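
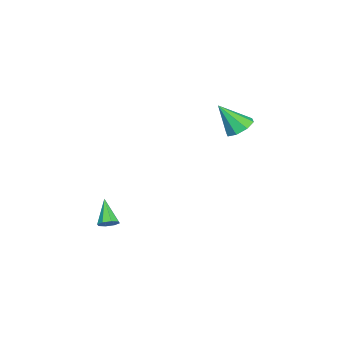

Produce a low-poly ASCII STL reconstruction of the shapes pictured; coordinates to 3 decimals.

solid 
facet normal 0.566 0.370 -0.737
outer loop
vertex 1.791 -3.892 -3.35
vertex 1.451 -3.462 -3.395
vertex 1.904 -3.571 -3.102
endloop
endfacet
facet normal 0.566 -0.620 0.544
outer loop
vertex 1.791 -3.892 -3.35
vertex 1.904 -3.571 -3.102
vertex 0.569 -4.038 -2.245
endloop
endfacet
facet normal 0.566 0.370 -0.737
outer loop
vertex 1.904 -3.571 -3.102
vertex 1.451 -3.462 -3.395
vertex 1.751 -3.186 -3.026
endloop
endfacet
facet normal 0.529 0.043 0.848
outer loop
vertex 1.904 -3.571 -3.102
vertex 1.751 -3.186 -3.026
vertex 0.569 -4.038 -2.245
endloop
endfacet
facet normal 0.567 0.369 -0.737
outer loop
vertex 1.751 -3.186 -3.026
vertex 1.451 -3.462 -3.395
vertex 1.423 -2.962 -3.166
endloop
endfacet
facet normal 0.081 0.610 0.788
outer loop
vertex 1.751 -3.186 -3.026
vertex 1.423 -2.962 -3.166
vertex 0.569 -4.038 -2.245
endloop
endfacet
facet normal 0.565 0.370 -0.738
outer loop
vertex 1.423 -2.962 -3.166
vertex 1.451 -3.462 -3.395
vertex 1.111 -3.032 -3.44
endloop
endfacet
facet normal -0.520 0.755 0.400
outer loop
vertex 1.423 -2.962 -3.166
vertex 1.111 -3.032 -3.44
vertex 0.569 -4.038 -2.245
endloop
endfacet
facet normal 0.566 0.370 -0.737
outer loop
vertex 1.111 -3.032 -3.44
vertex 1.451 -3.462 -3.395
vertex 0.998 -3.353 -3.688
endloop
endfacet
facet normal -0.917 0.390 -0.087
outer loop
vertex 1.111 -3.032 -3.44
vertex 0.998 -3.353 -3.688
vertex 0.569 -4.038 -2.245
endloop
endfacet
facet normal 0.566 0.370 -0.737
outer loop
vertex 0.998 -3.353 -3.688
vertex 1.451 -3.462 -3.395
vertex 1.151 -3.738 -3.764
endloop
endfacet
facet normal -0.879 -0.272 -0.391
outer loop
vertex 0.998 -3.353 -3.688
vertex 1.151 -3.738 -3.764
vertex 0.569 -4.038 -2.245
endloop
endfacet
facet normal 0.566 0.370 -0.737
outer loop
vertex 1.151 -3.738 -3.764
vertex 1.451 -3.462 -3.395
vertex 1.479 -3.961 -3.624
endloop
endfacet
facet normal -0.430 -0.840 -0.331
outer loop
vertex 1.151 -3.738 -3.764
vertex 1.479 -3.961 -3.624
vertex 0.569 -4.038 -2.245
endloop
endfacet
facet normal 0.565 0.370 -0.737
outer loop
vertex 1.479 -3.961 -3.624
vertex 1.451 -3.462 -3.395
vertex 1.791 -3.892 -3.35
endloop
endfacet
facet normal 0.168 -0.984 0.056
outer loop
vertex 1.479 -3.961 -3.624
vertex 1.791 -3.892 -3.35
vertex 0.569 -4.038 -2.245
endloop
endfacet
facet normal -0.200 0.551 -0.810
outer loop
vertex -0.866 2.589 2.928
vertex -1.415 2.042 2.691
vertex -1.432 2.71 3.15
endloop
endfacet
facet normal 0.405 0.529 0.745
outer loop
vertex -0.866 2.589 2.928
vertex -1.432 2.71 3.15
vertex -1.065 1.078 4.109
endloop
endfacet
facet normal -0.201 0.551 -0.810
outer loop
vertex -1.432 2.71 3.15
vertex -1.415 2.042 2.691
vertex -1.988 2.44 3.104
endloop
endfacet
facet normal -0.283 0.438 0.853
outer loop
vertex -1.432 2.71 3.15
vertex -1.988 2.44 3.104
vertex -1.065 1.078 4.109
endloop
endfacet
facet normal -0.200 0.552 -0.810
outer loop
vertex -1.988 2.44 3.104
vertex -1.415 2.042 2.691
vertex -2.209 1.937 2.816
endloop
endfacet
facet normal -0.761 -0.037 0.648
outer loop
vertex -1.988 2.44 3.104
vertex -2.209 1.937 2.816
vertex -1.065 1.078 4.109
endloop
endfacet
facet normal -0.200 0.552 -0.810
outer loop
vertex -2.209 1.937 2.816
vertex -1.415 2.042 2.691
vertex -1.964 1.496 2.455
endloop
endfacet
facet normal -0.746 -0.618 0.249
outer loop
vertex -2.209 1.937 2.816
vertex -1.964 1.496 2.455
vertex -1.065 1.078 4.109
endloop
endfacet
facet normal -0.200 0.551 -0.810
outer loop
vertex -1.964 1.496 2.455
vertex -1.415 2.042 2.691
vertex -1.398 1.375 2.233
endloop
endfacet
facet normal -0.248 -0.963 -0.108
outer loop
vertex -1.964 1.496 2.455
vertex -1.398 1.375 2.233
vertex -1.065 1.078 4.109
endloop
endfacet
facet normal -0.201 0.551 -0.810
outer loop
vertex -1.398 1.375 2.233
vertex -1.415 2.042 2.691
vertex -0.842 1.645 2.279
endloop
endfacet
facet normal 0.441 -0.871 -0.216
outer loop
vertex -1.398 1.375 2.233
vertex -0.842 1.645 2.279
vertex -1.065 1.078 4.109
endloop
endfacet
facet normal -0.200 0.551 -0.810
outer loop
vertex -0.842 1.645 2.279
vertex -1.415 2.042 2.691
vertex -0.622 2.148 2.567
endloop
endfacet
facet normal 0.918 -0.396 -0.011
outer loop
vertex -0.842 1.645 2.279
vertex -0.622 2.148 2.567
vertex -1.065 1.078 4.109
endloop
endfacet
facet normal -0.200 0.552 -0.810
outer loop
vertex -0.622 2.148 2.567
vertex -1.415 2.042 2.691
vertex -0.866 2.589 2.928
endloop
endfacet
facet normal 0.904 0.183 0.387
outer loop
vertex -0.622 2.148 2.567
vertex -0.866 2.589 2.928
vertex -1.065 1.078 4.109
endloop
endfacet

endsolid


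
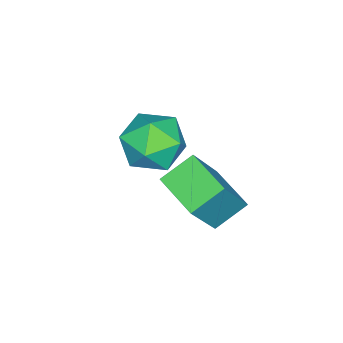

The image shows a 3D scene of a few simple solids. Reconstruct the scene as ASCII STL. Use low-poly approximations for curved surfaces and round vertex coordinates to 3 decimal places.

solid 
facet normal -0.533 0.088 -0.841
outer loop
vertex 1.996 -1.824 -0.852
vertex 2.455 -0.947 -1.051
vertex 2.581 -2.224 -1.265
endloop
endfacet
facet normal -0.454 -0.869 0.198
outer loop
vertex 3.365 -2.353 -0.029
vertex 1.996 -1.824 -0.852
vertex 2.581 -2.224 -1.265
endloop
endfacet
facet normal -0.534 0.088 -0.841
outer loop
vertex 2.581 -2.224 -1.265
vertex 2.455 -0.947 -1.051
vertex 3.039 -1.347 -1.464
endloop
endfacet
facet normal 0.714 -0.487 -0.504
outer loop
vertex 3.039 -1.347 -1.464
vertex 3.365 -2.353 -0.029
vertex 2.581 -2.224 -1.265
endloop
endfacet
facet normal -0.713 0.488 0.503
outer loop
vertex 1.996 -1.824 -0.852
vertex 3.239 -1.076 0.185
vertex 2.455 -0.947 -1.051
endloop
endfacet
facet normal -0.455 -0.868 0.198
outer loop
vertex 2.781 -1.953 0.384
vertex 1.996 -1.824 -0.852
vertex 3.365 -2.353 -0.029
endloop
endfacet
facet normal -0.713 0.487 0.504
outer loop
vertex 2.781 -1.953 0.384
vertex 3.239 -1.076 0.185
vertex 1.996 -1.824 -0.852
endloop
endfacet
facet normal 0.455 0.868 -0.198
outer loop
vertex 2.455 -0.947 -1.051
vertex 3.239 -1.076 0.185
vertex 3.039 -1.347 -1.464
endloop
endfacet
facet normal 0.713 -0.488 -0.504
outer loop
vertex 3.824 -1.476 -0.228
vertex 3.365 -2.353 -0.029
vertex 3.039 -1.347 -1.464
endloop
endfacet
facet normal 0.454 0.869 -0.198
outer loop
vertex 3.039 -1.347 -1.464
vertex 3.239 -1.076 0.185
vertex 3.824 -1.476 -0.228
endloop
endfacet
facet normal 0.534 -0.089 0.841
outer loop
vertex 3.824 -1.476 -0.228
vertex 2.781 -1.953 0.384
vertex 3.365 -2.353 -0.029
endloop
endfacet
facet normal 0.534 -0.088 0.841
outer loop
vertex 3.239 -1.076 0.185
vertex 2.781 -1.953 0.384
vertex 3.824 -1.476 -0.228
endloop
endfacet
facet normal -0.510 0.819 0.263
outer loop
vertex 0.996 -2.986 -1.512
vertex 0.842 -3.301 -0.829
vertex 1.475 -2.877 -0.922
endloop
endfacet
facet normal 0.016 0.981 -0.194
outer loop
vertex 0.996 -2.986 -1.512
vertex 1.475 -2.877 -0.922
vertex 1.755 -3.02 -1.623
endloop
endfacet
facet normal -0.089 0.604 -0.792
outer loop
vertex 0.996 -2.986 -1.512
vertex 1.755 -3.02 -1.623
vertex 1.294 -3.532 -1.962
endloop
endfacet
facet normal -0.677 0.211 -0.705
outer loop
vertex 0.996 -2.986 -1.512
vertex 1.294 -3.532 -1.962
vertex 0.73 -3.705 -1.472
endloop
endfacet
facet normal -0.938 0.344 -0.053
outer loop
vertex 0.996 -2.986 -1.512
vertex 0.73 -3.705 -1.472
vertex 0.842 -3.301 -0.829
endloop
endfacet
facet normal 0.632 0.769 0.095
outer loop
vertex 1.755 -3.02 -1.623
vertex 1.475 -2.877 -0.922
vertex 2.07 -3.355 -1.008
endloop
endfacet
facet normal -0.217 0.507 0.834
outer loop
vertex 1.475 -2.877 -0.922
vertex 0.842 -3.301 -0.829
vertex 1.506 -3.528 -0.518
endloop
endfacet
facet normal -0.909 -0.262 0.323
outer loop
vertex 0.842 -3.301 -0.829
vertex 0.73 -3.705 -1.472
vertex 1.045 -4.04 -0.857
endloop
endfacet
facet normal -0.489 -0.477 -0.731
outer loop
vertex 0.73 -3.705 -1.472
vertex 1.294 -3.532 -1.962
vertex 1.325 -4.183 -1.558
endloop
endfacet
facet normal 0.463 0.160 -0.872
outer loop
vertex 1.294 -3.532 -1.962
vertex 1.755 -3.02 -1.623
vertex 1.958 -3.759 -1.651
endloop
endfacet
facet normal 0.677 -0.211 0.705
outer loop
vertex 1.804 -4.074 -0.968
vertex 2.07 -3.355 -1.008
vertex 1.506 -3.528 -0.518
endloop
endfacet
facet normal 0.089 -0.604 0.792
outer loop
vertex 1.804 -4.074 -0.968
vertex 1.506 -3.528 -0.518
vertex 1.045 -4.04 -0.857
endloop
endfacet
facet normal -0.016 -0.981 0.194
outer loop
vertex 1.804 -4.074 -0.968
vertex 1.045 -4.04 -0.857
vertex 1.325 -4.183 -1.558
endloop
endfacet
facet normal 0.510 -0.819 -0.263
outer loop
vertex 1.804 -4.074 -0.968
vertex 1.325 -4.183 -1.558
vertex 1.958 -3.759 -1.651
endloop
endfacet
facet normal 0.938 -0.344 0.053
outer loop
vertex 1.804 -4.074 -0.968
vertex 1.958 -3.759 -1.651
vertex 2.07 -3.355 -1.008
endloop
endfacet
facet normal 0.489 0.477 0.731
outer loop
vertex 1.506 -3.528 -0.518
vertex 2.07 -3.355 -1.008
vertex 1.475 -2.877 -0.922
endloop
endfacet
facet normal -0.463 -0.160 0.872
outer loop
vertex 1.045 -4.04 -0.857
vertex 1.506 -3.528 -0.518
vertex 0.842 -3.301 -0.829
endloop
endfacet
facet normal -0.632 -0.769 -0.095
outer loop
vertex 1.325 -4.183 -1.558
vertex 1.045 -4.04 -0.857
vertex 0.73 -3.705 -1.472
endloop
endfacet
facet normal 0.217 -0.507 -0.834
outer loop
vertex 1.958 -3.759 -1.651
vertex 1.325 -4.183 -1.558
vertex 1.294 -3.532 -1.962
endloop
endfacet
facet normal 0.909 0.262 -0.323
outer loop
vertex 2.07 -3.355 -1.008
vertex 1.958 -3.759 -1.651
vertex 1.755 -3.02 -1.623
endloop
endfacet

endsolid


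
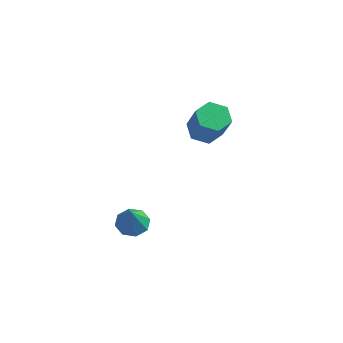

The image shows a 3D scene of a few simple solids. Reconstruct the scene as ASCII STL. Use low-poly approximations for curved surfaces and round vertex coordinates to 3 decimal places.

solid 
facet normal -0.309 0.454 -0.836
outer loop
vertex 0.9 -1.162 -1.577
vertex 0.453 -1.626 -1.664
vertex 0.468 -1.053 -1.358
endloop
endfacet
facet normal 0.472 0.627 0.619
outer loop
vertex 0.9 -1.162 -1.577
vertex 0.468 -1.053 -1.358
vertex 0.907 -2.294 -0.436
endloop
endfacet
facet normal -0.308 0.454 -0.836
outer loop
vertex 0.468 -1.053 -1.358
vertex 0.453 -1.626 -1.664
vertex 0.026 -1.279 -1.318
endloop
endfacet
facet normal -0.201 0.537 0.819
outer loop
vertex 0.468 -1.053 -1.358
vertex 0.026 -1.279 -1.318
vertex 0.907 -2.294 -0.436
endloop
endfacet
facet normal -0.309 0.453 -0.836
outer loop
vertex 0.026 -1.279 -1.318
vertex 0.453 -1.626 -1.664
vertex -0.165 -1.708 -1.48
endloop
endfacet
facet normal -0.688 0.033 0.725
outer loop
vertex 0.026 -1.279 -1.318
vertex -0.165 -1.708 -1.48
vertex 0.907 -2.294 -0.436
endloop
endfacet
facet normal -0.309 0.455 -0.835
outer loop
vertex -0.165 -1.708 -1.48
vertex 0.453 -1.626 -1.664
vertex 0.006 -2.089 -1.751
endloop
endfacet
facet normal -0.704 -0.593 0.390
outer loop
vertex -0.165 -1.708 -1.48
vertex 0.006 -2.089 -1.751
vertex 0.907 -2.294 -0.436
endloop
endfacet
facet normal -0.308 0.454 -0.836
outer loop
vertex 0.006 -2.089 -1.751
vertex 0.453 -1.626 -1.664
vertex 0.438 -2.199 -1.97
endloop
endfacet
facet normal -0.240 -0.971 0.013
outer loop
vertex 0.006 -2.089 -1.751
vertex 0.438 -2.199 -1.97
vertex 0.907 -2.294 -0.436
endloop
endfacet
facet normal -0.310 0.454 -0.835
outer loop
vertex 0.438 -2.199 -1.97
vertex 0.453 -1.626 -1.664
vertex 0.88 -1.973 -2.011
endloop
endfacet
facet normal 0.433 -0.882 -0.187
outer loop
vertex 0.438 -2.199 -1.97
vertex 0.88 -1.973 -2.011
vertex 0.907 -2.294 -0.436
endloop
endfacet
facet normal -0.310 0.454 -0.835
outer loop
vertex 0.88 -1.973 -2.011
vertex 0.453 -1.626 -1.664
vertex 1.071 -1.543 -1.848
endloop
endfacet
facet normal 0.923 -0.375 -0.092
outer loop
vertex 0.88 -1.973 -2.011
vertex 1.071 -1.543 -1.848
vertex 0.907 -2.294 -0.436
endloop
endfacet
facet normal -0.310 0.455 -0.835
outer loop
vertex 1.071 -1.543 -1.848
vertex 0.453 -1.626 -1.664
vertex 0.9 -1.162 -1.577
endloop
endfacet
facet normal 0.938 0.249 0.241
outer loop
vertex 1.071 -1.543 -1.848
vertex 0.9 -1.162 -1.577
vertex 0.907 -2.294 -0.436
endloop
endfacet
facet normal -0.479 0.305 -0.823
outer loop
vertex 2.078 0.801 1.959
vertex 1.624 1.143 2.35
vertex 2.198 1.458 2.133
endloop
endfacet
facet normal 0.861 -0.023 -0.508
outer loop
vertex 2.078 0.801 1.959
vertex 2.198 1.458 2.133
vertex 2.81 0.335 3.219
endloop
endfacet
facet normal 0.860 -0.024 -0.510
outer loop
vertex 2.81 0.335 3.219
vertex 2.198 1.458 2.133
vertex 2.931 0.992 3.392
endloop
endfacet
facet normal 0.479 -0.305 0.823
outer loop
vertex 2.81 0.335 3.219
vertex 2.931 0.992 3.392
vertex 2.356 0.677 3.61
endloop
endfacet
facet normal -0.478 0.304 -0.824
outer loop
vertex 2.198 1.458 2.133
vertex 1.624 1.143 2.35
vertex 1.744 1.8 2.523
endloop
endfacet
facet normal 0.581 0.813 -0.037
outer loop
vertex 2.198 1.458 2.133
vertex 1.744 1.8 2.523
vertex 2.931 0.992 3.392
endloop
endfacet
facet normal 0.580 0.814 -0.036
outer loop
vertex 2.931 0.992 3.392
vertex 1.744 1.8 2.523
vertex 2.476 1.334 3.783
endloop
endfacet
facet normal 0.479 -0.304 0.823
outer loop
vertex 2.931 0.992 3.392
vertex 2.476 1.334 3.783
vertex 2.356 0.677 3.61
endloop
endfacet
facet normal -0.480 0.304 -0.823
outer loop
vertex 1.744 1.8 2.523
vertex 1.624 1.143 2.35
vertex 1.17 1.485 2.741
endloop
endfacet
facet normal -0.280 0.836 0.472
outer loop
vertex 1.744 1.8 2.523
vertex 1.17 1.485 2.741
vertex 2.476 1.334 3.783
endloop
endfacet
facet normal -0.280 0.836 0.472
outer loop
vertex 2.476 1.334 3.783
vertex 1.17 1.485 2.741
vertex 1.902 1.019 4.001
endloop
endfacet
facet normal 0.480 -0.304 0.823
outer loop
vertex 2.476 1.334 3.783
vertex 1.902 1.019 4.001
vertex 2.356 0.677 3.61
endloop
endfacet
facet normal -0.479 0.305 -0.823
outer loop
vertex 1.17 1.485 2.741
vertex 1.624 1.143 2.35
vertex 1.049 0.828 2.568
endloop
endfacet
facet normal -0.860 0.024 0.509
outer loop
vertex 1.17 1.485 2.741
vertex 1.049 0.828 2.568
vertex 1.902 1.019 4.001
endloop
endfacet
facet normal -0.860 0.022 0.509
outer loop
vertex 1.902 1.019 4.001
vertex 1.049 0.828 2.568
vertex 1.782 0.362 3.827
endloop
endfacet
facet normal 0.479 -0.305 0.823
outer loop
vertex 1.902 1.019 4.001
vertex 1.782 0.362 3.827
vertex 2.356 0.677 3.61
endloop
endfacet
facet normal -0.479 0.304 -0.823
outer loop
vertex 1.049 0.828 2.568
vertex 1.624 1.143 2.35
vertex 1.504 0.486 2.177
endloop
endfacet
facet normal -0.580 -0.814 0.037
outer loop
vertex 1.049 0.828 2.568
vertex 1.504 0.486 2.177
vertex 1.782 0.362 3.827
endloop
endfacet
facet normal -0.581 -0.813 0.037
outer loop
vertex 1.782 0.362 3.827
vertex 1.504 0.486 2.177
vertex 2.236 0.02 3.437
endloop
endfacet
facet normal 0.478 -0.304 0.824
outer loop
vertex 1.782 0.362 3.827
vertex 2.236 0.02 3.437
vertex 2.356 0.677 3.61
endloop
endfacet
facet normal -0.480 0.304 -0.823
outer loop
vertex 1.504 0.486 2.177
vertex 1.624 1.143 2.35
vertex 2.078 0.801 1.959
endloop
endfacet
facet normal 0.280 -0.836 -0.472
outer loop
vertex 1.504 0.486 2.177
vertex 2.078 0.801 1.959
vertex 2.236 0.02 3.437
endloop
endfacet
facet normal 0.280 -0.836 -0.472
outer loop
vertex 2.236 0.02 3.437
vertex 2.078 0.801 1.959
vertex 2.81 0.335 3.219
endloop
endfacet
facet normal 0.480 -0.304 0.823
outer loop
vertex 2.236 0.02 3.437
vertex 2.81 0.335 3.219
vertex 2.356 0.677 3.61
endloop
endfacet

endsolid


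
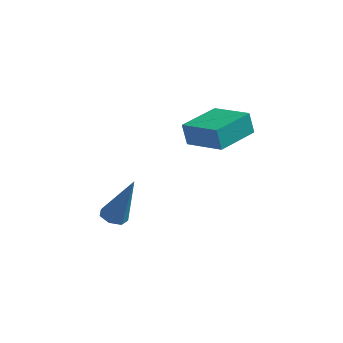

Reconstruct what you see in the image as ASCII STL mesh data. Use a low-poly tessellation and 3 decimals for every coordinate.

solid 
facet normal -0.359 -0.088 -0.929
outer loop
vertex -3.778 3.334 -4.896
vertex -4.266 3.181 -4.693
vertex -4.087 3.688 -4.81
endloop
endfacet
facet normal 0.739 0.668 -0.094
outer loop
vertex -3.778 3.334 -4.896
vertex -4.087 3.688 -4.81
vertex -3.534 3.359 -2.807
endloop
endfacet
facet normal -0.361 -0.087 -0.928
outer loop
vertex -4.087 3.688 -4.81
vertex -4.266 3.181 -4.693
vertex -4.53 3.66 -4.635
endloop
endfacet
facet normal 0.001 0.987 0.162
outer loop
vertex -4.087 3.688 -4.81
vertex -4.53 3.66 -4.635
vertex -3.534 3.359 -2.807
endloop
endfacet
facet normal -0.361 -0.086 -0.929
outer loop
vertex -4.53 3.66 -4.635
vertex -4.266 3.181 -4.693
vertex -4.774 3.271 -4.504
endloop
endfacet
facet normal -0.673 0.578 0.462
outer loop
vertex -4.53 3.66 -4.635
vertex -4.774 3.271 -4.504
vertex -3.534 3.359 -2.807
endloop
endfacet
facet normal -0.361 -0.088 -0.928
outer loop
vertex -4.774 3.271 -4.504
vertex -4.266 3.181 -4.693
vertex -4.635 2.815 -4.515
endloop
endfacet
facet normal -0.775 -0.250 0.580
outer loop
vertex -4.774 3.271 -4.504
vertex -4.635 2.815 -4.515
vertex -3.534 3.359 -2.807
endloop
endfacet
facet normal -0.360 -0.089 -0.929
outer loop
vertex -4.635 2.815 -4.515
vertex -4.266 3.181 -4.693
vertex -4.218 2.634 -4.659
endloop
endfacet
facet normal -0.232 -0.874 0.428
outer loop
vertex -4.635 2.815 -4.515
vertex -4.218 2.634 -4.659
vertex -3.534 3.359 -2.807
endloop
endfacet
facet normal -0.359 -0.089 -0.929
outer loop
vertex -4.218 2.634 -4.659
vertex -4.266 3.181 -4.693
vertex -3.836 2.865 -4.829
endloop
endfacet
facet normal 0.552 -0.825 0.119
outer loop
vertex -4.218 2.634 -4.659
vertex -3.836 2.865 -4.829
vertex -3.534 3.359 -2.807
endloop
endfacet
facet normal -0.359 -0.088 -0.929
outer loop
vertex -3.836 2.865 -4.829
vertex -4.266 3.181 -4.693
vertex -3.778 3.334 -4.896
endloop
endfacet
facet normal 0.984 -0.138 -0.113
outer loop
vertex -3.836 2.865 -4.829
vertex -3.778 3.334 -4.896
vertex -3.534 3.359 -2.807
endloop
endfacet
facet normal -0.902 0.363 -0.232
outer loop
vertex -1.75 3.29 0.484
vertex -1.122 4.89 0.544
vertex -1.544 3.242 -0.391
endloop
endfacet
facet normal -0.364 -0.931 -0.035
outer loop
vertex -0.118 2.67 -0.024
vertex -1.75 3.29 0.484
vertex -1.544 3.242 -0.391
endloop
endfacet
facet normal -0.903 0.362 -0.231
outer loop
vertex -1.544 3.242 -0.391
vertex -1.122 4.89 0.544
vertex -0.917 4.843 -0.331
endloop
endfacet
facet normal 0.229 -0.053 -0.972
outer loop
vertex -0.917 4.843 -0.331
vertex -0.118 2.67 -0.024
vertex -1.544 3.242 -0.391
endloop
endfacet
facet normal -0.229 0.053 0.972
outer loop
vertex -1.75 3.29 0.484
vertex 0.304 4.318 0.911
vertex -1.122 4.89 0.544
endloop
endfacet
facet normal -0.365 -0.931 -0.035
outer loop
vertex -0.323 2.717 0.851
vertex -1.75 3.29 0.484
vertex -0.118 2.67 -0.024
endloop
endfacet
facet normal -0.229 0.053 0.972
outer loop
vertex -0.323 2.717 0.851
vertex 0.304 4.318 0.911
vertex -1.75 3.29 0.484
endloop
endfacet
facet normal 0.364 0.931 0.035
outer loop
vertex -1.122 4.89 0.544
vertex 0.304 4.318 0.911
vertex -0.917 4.843 -0.331
endloop
endfacet
facet normal 0.229 -0.053 -0.972
outer loop
vertex 0.51 4.27 0.036
vertex -0.118 2.67 -0.024
vertex -0.917 4.843 -0.331
endloop
endfacet
facet normal 0.365 0.930 0.035
outer loop
vertex -0.917 4.843 -0.331
vertex 0.304 4.318 0.911
vertex 0.51 4.27 0.036
endloop
endfacet
facet normal 0.903 -0.363 0.231
outer loop
vertex 0.51 4.27 0.036
vertex -0.323 2.717 0.851
vertex -0.118 2.67 -0.024
endloop
endfacet
facet normal 0.903 -0.362 0.232
outer loop
vertex 0.304 4.318 0.911
vertex -0.323 2.717 0.851
vertex 0.51 4.27 0.036
endloop
endfacet

endsolid


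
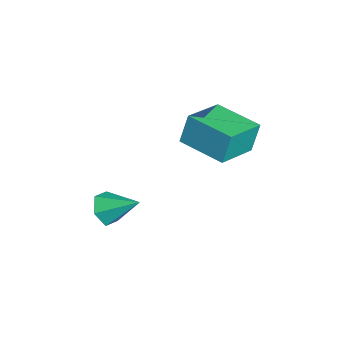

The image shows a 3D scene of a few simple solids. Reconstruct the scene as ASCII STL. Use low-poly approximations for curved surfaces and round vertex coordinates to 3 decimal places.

solid 
facet normal -0.695 -0.714 0.089
outer loop
vertex 2.684 -0.12 4.421
vertex 1.538 0.942 3.994
vertex 2.834 -0.403 3.316
endloop
endfacet
facet normal 0.707 -0.656 0.264
outer loop
vertex 4.022 0.818 3.166
vertex 2.684 -0.12 4.421
vertex 2.834 -0.403 3.316
endloop
endfacet
facet normal -0.695 -0.714 0.088
outer loop
vertex 2.834 -0.403 3.316
vertex 1.538 0.942 3.994
vertex 1.688 0.66 2.889
endloop
endfacet
facet normal 0.131 -0.245 -0.961
outer loop
vertex 1.688 0.66 2.889
vertex 4.022 0.818 3.166
vertex 2.834 -0.403 3.316
endloop
endfacet
facet normal -0.131 0.245 0.961
outer loop
vertex 2.684 -0.12 4.421
vertex 2.726 2.163 3.844
vertex 1.538 0.942 3.994
endloop
endfacet
facet normal 0.707 -0.656 0.263
outer loop
vertex 3.872 1.1 4.271
vertex 2.684 -0.12 4.421
vertex 4.022 0.818 3.166
endloop
endfacet
facet normal -0.131 0.245 0.961
outer loop
vertex 3.872 1.1 4.271
vertex 2.726 2.163 3.844
vertex 2.684 -0.12 4.421
endloop
endfacet
facet normal -0.707 0.656 -0.263
outer loop
vertex 1.538 0.942 3.994
vertex 2.726 2.163 3.844
vertex 1.688 0.66 2.889
endloop
endfacet
facet normal 0.131 -0.245 -0.961
outer loop
vertex 2.876 1.88 2.739
vertex 4.022 0.818 3.166
vertex 1.688 0.66 2.889
endloop
endfacet
facet normal -0.707 0.656 -0.264
outer loop
vertex 1.688 0.66 2.889
vertex 2.726 2.163 3.844
vertex 2.876 1.88 2.739
endloop
endfacet
facet normal 0.695 0.714 -0.088
outer loop
vertex 2.876 1.88 2.739
vertex 3.872 1.1 4.271
vertex 4.022 0.818 3.166
endloop
endfacet
facet normal 0.695 0.714 -0.088
outer loop
vertex 2.726 2.163 3.844
vertex 3.872 1.1 4.271
vertex 2.876 1.88 2.739
endloop
endfacet
facet normal -0.376 -0.769 -0.518
outer loop
vertex 3.418 -3.182 0.38
vertex 2.912 -2.776 0.145
vertex 3.503 -2.829 -0.206
endloop
endfacet
facet normal 0.992 -0.045 0.117
outer loop
vertex 3.418 -3.182 0.38
vertex 3.503 -2.829 -0.206
vertex 3.428 -1.724 0.855
endloop
endfacet
facet normal -0.376 -0.769 -0.518
outer loop
vertex 3.503 -2.829 -0.206
vertex 2.912 -2.776 0.145
vertex 2.997 -2.423 -0.441
endloop
endfacet
facet normal 0.669 0.538 -0.513
outer loop
vertex 3.503 -2.829 -0.206
vertex 2.997 -2.423 -0.441
vertex 3.428 -1.724 0.855
endloop
endfacet
facet normal -0.377 -0.768 -0.517
outer loop
vertex 2.997 -2.423 -0.441
vertex 2.912 -2.776 0.145
vertex 2.406 -2.37 -0.089
endloop
endfacet
facet normal -0.172 0.890 -0.423
outer loop
vertex 2.997 -2.423 -0.441
vertex 2.406 -2.37 -0.089
vertex 3.428 -1.724 0.855
endloop
endfacet
facet normal -0.376 -0.768 -0.518
outer loop
vertex 2.406 -2.37 -0.089
vertex 2.912 -2.776 0.145
vertex 2.321 -2.724 0.497
endloop
endfacet
facet normal -0.691 0.659 0.298
outer loop
vertex 2.406 -2.37 -0.089
vertex 2.321 -2.724 0.497
vertex 3.428 -1.724 0.855
endloop
endfacet
facet normal -0.376 -0.768 -0.518
outer loop
vertex 2.321 -2.724 0.497
vertex 2.912 -2.776 0.145
vertex 2.827 -3.13 0.732
endloop
endfacet
facet normal -0.369 0.077 0.926
outer loop
vertex 2.321 -2.724 0.497
vertex 2.827 -3.13 0.732
vertex 3.428 -1.724 0.855
endloop
endfacet
facet normal -0.376 -0.768 -0.518
outer loop
vertex 2.827 -3.13 0.732
vertex 2.912 -2.776 0.145
vertex 3.418 -3.182 0.38
endloop
endfacet
facet normal 0.474 -0.276 0.836
outer loop
vertex 2.827 -3.13 0.732
vertex 3.418 -3.182 0.38
vertex 3.428 -1.724 0.855
endloop
endfacet

endsolid


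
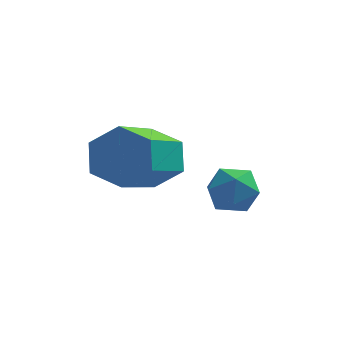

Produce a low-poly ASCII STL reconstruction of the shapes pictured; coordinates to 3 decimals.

solid 
facet normal 0.077 0.095 0.992
outer loop
vertex -0.498 -1.263 2.607
vertex -0.078 -1.854 2.631
vertex 0.222 -1.199 2.545
endloop
endfacet
facet normal -0.006 0.731 0.682
outer loop
vertex -0.498 -1.263 2.607
vertex 0.222 -1.199 2.545
vertex -0.215 -0.806 2.12
endloop
endfacet
facet normal -0.619 0.719 0.316
outer loop
vertex -0.498 -1.263 2.607
vertex -0.215 -0.806 2.12
vertex -0.785 -1.218 1.942
endloop
endfacet
facet normal -0.914 0.074 0.399
outer loop
vertex -0.498 -1.263 2.607
vertex -0.785 -1.218 1.942
vertex -0.7 -1.866 2.257
endloop
endfacet
facet normal -0.485 -0.312 0.817
outer loop
vertex -0.498 -1.263 2.607
vertex -0.7 -1.866 2.257
vertex -0.078 -1.854 2.631
endloop
endfacet
facet normal 0.527 0.822 0.218
outer loop
vertex -0.215 -0.806 2.12
vertex 0.222 -1.199 2.545
vertex 0.38 -1.114 1.843
endloop
endfacet
facet normal 0.662 -0.209 0.720
outer loop
vertex 0.222 -1.199 2.545
vertex -0.078 -1.854 2.631
vertex 0.465 -1.762 2.158
endloop
endfacet
facet normal -0.245 -0.866 0.436
outer loop
vertex -0.078 -1.854 2.631
vertex -0.7 -1.866 2.257
vertex -0.105 -2.174 1.98
endloop
endfacet
facet normal -0.940 -0.240 -0.241
outer loop
vertex -0.7 -1.866 2.257
vertex -0.785 -1.218 1.942
vertex -0.542 -1.781 1.555
endloop
endfacet
facet normal -0.463 0.803 -0.375
outer loop
vertex -0.785 -1.218 1.942
vertex -0.215 -0.806 2.12
vertex -0.242 -1.126 1.469
endloop
endfacet
facet normal 0.914 -0.074 -0.399
outer loop
vertex 0.178 -1.717 1.493
vertex 0.38 -1.114 1.843
vertex 0.465 -1.762 2.158
endloop
endfacet
facet normal 0.619 -0.719 -0.316
outer loop
vertex 0.178 -1.717 1.493
vertex 0.465 -1.762 2.158
vertex -0.105 -2.174 1.98
endloop
endfacet
facet normal 0.006 -0.731 -0.682
outer loop
vertex 0.178 -1.717 1.493
vertex -0.105 -2.174 1.98
vertex -0.542 -1.781 1.555
endloop
endfacet
facet normal -0.077 -0.095 -0.992
outer loop
vertex 0.178 -1.717 1.493
vertex -0.542 -1.781 1.555
vertex -0.242 -1.126 1.469
endloop
endfacet
facet normal 0.485 0.312 -0.817
outer loop
vertex 0.178 -1.717 1.493
vertex -0.242 -1.126 1.469
vertex 0.38 -1.114 1.843
endloop
endfacet
facet normal 0.940 0.240 0.241
outer loop
vertex 0.465 -1.762 2.158
vertex 0.38 -1.114 1.843
vertex 0.222 -1.199 2.545
endloop
endfacet
facet normal 0.463 -0.803 0.375
outer loop
vertex -0.105 -2.174 1.98
vertex 0.465 -1.762 2.158
vertex -0.078 -1.854 2.631
endloop
endfacet
facet normal -0.527 -0.822 -0.218
outer loop
vertex -0.542 -1.781 1.555
vertex -0.105 -2.174 1.98
vertex -0.7 -1.866 2.257
endloop
endfacet
facet normal -0.662 0.209 -0.720
outer loop
vertex -0.242 -1.126 1.469
vertex -0.542 -1.781 1.555
vertex -0.785 -1.218 1.942
endloop
endfacet
facet normal 0.245 0.866 -0.436
outer loop
vertex 0.38 -1.114 1.843
vertex -0.242 -1.126 1.469
vertex -0.215 -0.806 2.12
endloop
endfacet
facet normal 0.245 0.836 -0.491
outer loop
vertex -1.399 -0.895 3.23
vertex -2.068 -1.0 2.717
vertex -2.149 -0.554 3.436
endloop
endfacet
facet normal 0.400 0.374 0.837
outer loop
vertex -1.399 -0.895 3.23
vertex -2.149 -0.554 3.436
vertex -1.922 -2.675 4.276
endloop
endfacet
facet normal 0.399 0.374 0.837
outer loop
vertex -1.922 -2.675 4.276
vertex -2.149 -0.554 3.436
vertex -2.673 -2.334 4.482
endloop
endfacet
facet normal -0.245 -0.836 0.491
outer loop
vertex -1.922 -2.675 4.276
vertex -2.673 -2.334 4.482
vertex -2.592 -2.78 3.763
endloop
endfacet
facet normal 0.246 0.836 -0.491
outer loop
vertex -2.149 -0.554 3.436
vertex -2.068 -1.0 2.717
vertex -2.819 -0.658 2.923
endloop
endfacet
facet normal -0.564 0.535 0.628
outer loop
vertex -2.149 -0.554 3.436
vertex -2.819 -0.658 2.923
vertex -2.673 -2.334 4.482
endloop
endfacet
facet normal -0.565 0.535 0.628
outer loop
vertex -2.673 -2.334 4.482
vertex -2.819 -0.658 2.923
vertex -3.342 -2.438 3.969
endloop
endfacet
facet normal -0.246 -0.836 0.491
outer loop
vertex -2.673 -2.334 4.482
vertex -3.342 -2.438 3.969
vertex -2.592 -2.78 3.763
endloop
endfacet
facet normal 0.246 0.835 -0.492
outer loop
vertex -2.819 -0.658 2.923
vertex -2.068 -1.0 2.717
vertex -2.738 -1.105 2.204
endloop
endfacet
facet normal -0.965 0.161 -0.209
outer loop
vertex -2.819 -0.658 2.923
vertex -2.738 -1.105 2.204
vertex -3.342 -2.438 3.969
endloop
endfacet
facet normal -0.965 0.161 -0.209
outer loop
vertex -3.342 -2.438 3.969
vertex -2.738 -1.105 2.204
vertex -3.261 -2.885 3.25
endloop
endfacet
facet normal -0.246 -0.835 0.492
outer loop
vertex -3.342 -2.438 3.969
vertex -3.261 -2.885 3.25
vertex -2.592 -2.78 3.763
endloop
endfacet
facet normal 0.245 0.836 -0.491
outer loop
vertex -2.738 -1.105 2.204
vertex -2.068 -1.0 2.717
vertex -1.987 -1.446 1.998
endloop
endfacet
facet normal -0.400 -0.374 -0.837
outer loop
vertex -2.738 -1.105 2.204
vertex -1.987 -1.446 1.998
vertex -3.261 -2.885 3.25
endloop
endfacet
facet normal -0.400 -0.374 -0.837
outer loop
vertex -3.261 -2.885 3.25
vertex -1.987 -1.446 1.998
vertex -2.511 -3.226 3.044
endloop
endfacet
facet normal -0.245 -0.836 0.491
outer loop
vertex -3.261 -2.885 3.25
vertex -2.511 -3.226 3.044
vertex -2.592 -2.78 3.763
endloop
endfacet
facet normal 0.246 0.836 -0.491
outer loop
vertex -1.987 -1.446 1.998
vertex -2.068 -1.0 2.717
vertex -1.318 -1.342 2.511
endloop
endfacet
facet normal 0.565 -0.535 -0.628
outer loop
vertex -1.987 -1.446 1.998
vertex -1.318 -1.342 2.511
vertex -2.511 -3.226 3.044
endloop
endfacet
facet normal 0.564 -0.535 -0.629
outer loop
vertex -2.511 -3.226 3.044
vertex -1.318 -1.342 2.511
vertex -1.841 -3.122 3.557
endloop
endfacet
facet normal -0.246 -0.836 0.491
outer loop
vertex -2.511 -3.226 3.044
vertex -1.841 -3.122 3.557
vertex -2.592 -2.78 3.763
endloop
endfacet
facet normal 0.246 0.835 -0.492
outer loop
vertex -1.318 -1.342 2.511
vertex -2.068 -1.0 2.717
vertex -1.399 -0.895 3.23
endloop
endfacet
facet normal 0.965 -0.161 0.209
outer loop
vertex -1.318 -1.342 2.511
vertex -1.399 -0.895 3.23
vertex -1.841 -3.122 3.557
endloop
endfacet
facet normal 0.965 -0.161 0.209
outer loop
vertex -1.841 -3.122 3.557
vertex -1.399 -0.895 3.23
vertex -1.922 -2.675 4.276
endloop
endfacet
facet normal -0.246 -0.835 0.492
outer loop
vertex -1.841 -3.122 3.557
vertex -1.922 -2.675 4.276
vertex -2.592 -2.78 3.763
endloop
endfacet

endsolid


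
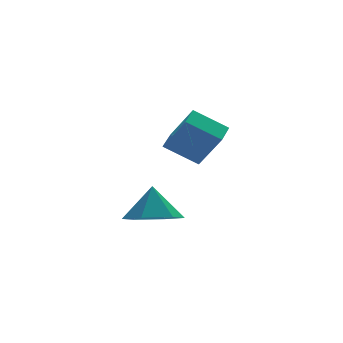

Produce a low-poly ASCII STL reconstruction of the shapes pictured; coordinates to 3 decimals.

solid 
facet normal -0.741 0.410 0.532
outer loop
vertex -0.892 3.487 1.345
vertex -0.282 4.298 1.569
vertex -1.412 4.237 0.043
endloop
endfacet
facet normal -0.587 -0.780 -0.215
outer loop
vertex -0.338 3.642 -0.729
vertex -0.892 3.487 1.345
vertex -1.412 4.237 0.043
endloop
endfacet
facet normal -0.741 0.410 0.532
outer loop
vertex -1.412 4.237 0.043
vertex -0.282 4.298 1.569
vertex -0.802 5.048 0.267
endloop
endfacet
facet normal -0.327 0.472 -0.819
outer loop
vertex -0.802 5.048 0.267
vertex -0.338 3.642 -0.729
vertex -1.412 4.237 0.043
endloop
endfacet
facet normal 0.327 -0.472 0.819
outer loop
vertex -0.892 3.487 1.345
vertex 0.792 3.703 0.797
vertex -0.282 4.298 1.569
endloop
endfacet
facet normal -0.587 -0.780 -0.215
outer loop
vertex 0.182 2.892 0.573
vertex -0.892 3.487 1.345
vertex -0.338 3.642 -0.729
endloop
endfacet
facet normal 0.327 -0.472 0.819
outer loop
vertex 0.182 2.892 0.573
vertex 0.792 3.703 0.797
vertex -0.892 3.487 1.345
endloop
endfacet
facet normal 0.587 0.780 0.215
outer loop
vertex -0.282 4.298 1.569
vertex 0.792 3.703 0.797
vertex -0.802 5.048 0.267
endloop
endfacet
facet normal -0.327 0.472 -0.819
outer loop
vertex 0.272 4.453 -0.505
vertex -0.338 3.642 -0.729
vertex -0.802 5.048 0.267
endloop
endfacet
facet normal 0.587 0.780 0.215
outer loop
vertex -0.802 5.048 0.267
vertex 0.792 3.703 0.797
vertex 0.272 4.453 -0.505
endloop
endfacet
facet normal 0.741 -0.410 -0.532
outer loop
vertex 0.272 4.453 -0.505
vertex 0.182 2.892 0.573
vertex -0.338 3.642 -0.729
endloop
endfacet
facet normal 0.741 -0.410 -0.532
outer loop
vertex 0.792 3.703 0.797
vertex 0.182 2.892 0.573
vertex 0.272 4.453 -0.505
endloop
endfacet
facet normal -0.128 -0.390 -0.912
outer loop
vertex -2.251 0.225 -1.691
vertex -3.224 0.453 -1.652
vertex -2.571 1.112 -2.025
endloop
endfacet
facet normal 0.855 0.422 0.302
outer loop
vertex -2.251 0.225 -1.691
vertex -2.571 1.112 -2.025
vertex -3.056 0.967 -0.448
endloop
endfacet
facet normal -0.128 -0.390 -0.912
outer loop
vertex -2.571 1.112 -2.025
vertex -3.224 0.453 -1.652
vertex -3.544 1.339 -1.986
endloop
endfacet
facet normal 0.230 0.960 0.159
outer loop
vertex -2.571 1.112 -2.025
vertex -3.544 1.339 -1.986
vertex -3.056 0.967 -0.448
endloop
endfacet
facet normal -0.128 -0.390 -0.912
outer loop
vertex -3.544 1.339 -1.986
vertex -3.224 0.453 -1.652
vertex -4.197 0.681 -1.613
endloop
endfacet
facet normal -0.554 0.752 0.358
outer loop
vertex -3.544 1.339 -1.986
vertex -4.197 0.681 -1.613
vertex -3.056 0.967 -0.448
endloop
endfacet
facet normal -0.128 -0.389 -0.912
outer loop
vertex -4.197 0.681 -1.613
vertex -3.224 0.453 -1.652
vertex -3.878 -0.206 -1.279
endloop
endfacet
facet normal -0.715 0.006 0.699
outer loop
vertex -4.197 0.681 -1.613
vertex -3.878 -0.206 -1.279
vertex -3.056 0.967 -0.448
endloop
endfacet
facet normal -0.128 -0.389 -0.912
outer loop
vertex -3.878 -0.206 -1.279
vertex -3.224 0.453 -1.652
vertex -2.905 -0.434 -1.318
endloop
endfacet
facet normal -0.091 -0.532 0.842
outer loop
vertex -3.878 -0.206 -1.279
vertex -2.905 -0.434 -1.318
vertex -3.056 0.967 -0.448
endloop
endfacet
facet normal -0.128 -0.389 -0.912
outer loop
vertex -2.905 -0.434 -1.318
vertex -3.224 0.453 -1.652
vertex -2.251 0.225 -1.691
endloop
endfacet
facet normal 0.694 -0.325 0.643
outer loop
vertex -2.905 -0.434 -1.318
vertex -2.251 0.225 -1.691
vertex -3.056 0.967 -0.448
endloop
endfacet

endsolid


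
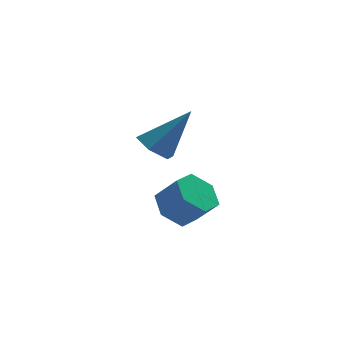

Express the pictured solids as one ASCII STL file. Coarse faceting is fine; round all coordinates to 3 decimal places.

solid 
facet normal -0.635 0.050 -0.771
outer loop
vertex -3.926 -2.12 -1.393
vertex -4.507 -1.983 -0.906
vertex -4.104 -1.396 -1.2
endloop
endfacet
facet normal 0.905 0.302 -0.299
outer loop
vertex -3.926 -2.12 -1.393
vertex -4.104 -1.396 -1.2
vertex -3.293 -2.077 0.566
endloop
endfacet
facet normal -0.635 0.050 -0.771
outer loop
vertex -4.104 -1.396 -1.2
vertex -4.507 -1.983 -0.906
vertex -4.684 -1.259 -0.713
endloop
endfacet
facet normal 0.368 0.912 0.182
outer loop
vertex -4.104 -1.396 -1.2
vertex -4.684 -1.259 -0.713
vertex -3.293 -2.077 0.566
endloop
endfacet
facet normal -0.635 0.050 -0.771
outer loop
vertex -4.684 -1.259 -0.713
vertex -4.507 -1.983 -0.906
vertex -5.087 -1.846 -0.419
endloop
endfacet
facet normal -0.327 0.593 0.735
outer loop
vertex -4.684 -1.259 -0.713
vertex -5.087 -1.846 -0.419
vertex -3.293 -2.077 0.566
endloop
endfacet
facet normal -0.635 0.049 -0.771
outer loop
vertex -5.087 -1.846 -0.419
vertex -4.507 -1.983 -0.906
vertex -4.909 -2.569 -0.612
endloop
endfacet
facet normal -0.486 -0.335 0.807
outer loop
vertex -5.087 -1.846 -0.419
vertex -4.909 -2.569 -0.612
vertex -3.293 -2.077 0.566
endloop
endfacet
facet normal -0.635 0.049 -0.771
outer loop
vertex -4.909 -2.569 -0.612
vertex -4.507 -1.983 -0.906
vertex -4.329 -2.707 -1.099
endloop
endfacet
facet normal 0.049 -0.944 0.326
outer loop
vertex -4.909 -2.569 -0.612
vertex -4.329 -2.707 -1.099
vertex -3.293 -2.077 0.566
endloop
endfacet
facet normal -0.635 0.050 -0.771
outer loop
vertex -4.329 -2.707 -1.099
vertex -4.507 -1.983 -0.906
vertex -3.926 -2.12 -1.393
endloop
endfacet
facet normal 0.746 -0.626 -0.227
outer loop
vertex -4.329 -2.707 -1.099
vertex -3.926 -2.12 -1.393
vertex -3.293 -2.077 0.566
endloop
endfacet
facet normal -0.490 0.422 -0.763
outer loop
vertex -2.971 -1.792 -4.91
vertex -3.618 -1.523 -4.346
vertex -2.911 -0.99 -4.505
endloop
endfacet
facet normal 0.870 0.169 -0.464
outer loop
vertex -2.971 -1.792 -4.91
vertex -2.911 -0.99 -4.505
vertex -2.374 -2.307 -3.978
endloop
endfacet
facet normal 0.870 0.169 -0.464
outer loop
vertex -2.374 -2.307 -3.978
vertex -2.911 -0.99 -4.505
vertex -2.314 -1.505 -3.574
endloop
endfacet
facet normal 0.489 -0.421 0.764
outer loop
vertex -2.374 -2.307 -3.978
vertex -2.314 -1.505 -3.574
vertex -3.022 -2.037 -3.414
endloop
endfacet
facet normal -0.490 0.422 -0.763
outer loop
vertex -2.911 -0.99 -4.505
vertex -3.618 -1.523 -4.346
vertex -3.558 -0.721 -3.941
endloop
endfacet
facet normal 0.493 0.856 0.157
outer loop
vertex -2.911 -0.99 -4.505
vertex -3.558 -0.721 -3.941
vertex -2.314 -1.505 -3.574
endloop
endfacet
facet normal 0.493 0.856 0.157
outer loop
vertex -2.314 -1.505 -3.574
vertex -3.558 -0.721 -3.941
vertex -2.962 -1.235 -3.01
endloop
endfacet
facet normal 0.489 -0.421 0.764
outer loop
vertex -2.314 -1.505 -3.574
vertex -2.962 -1.235 -3.01
vertex -3.022 -2.037 -3.414
endloop
endfacet
facet normal -0.489 0.422 -0.764
outer loop
vertex -3.558 -0.721 -3.941
vertex -3.618 -1.523 -4.346
vertex -4.266 -1.253 -3.782
endloop
endfacet
facet normal -0.377 0.687 0.621
outer loop
vertex -3.558 -0.721 -3.941
vertex -4.266 -1.253 -3.782
vertex -2.962 -1.235 -3.01
endloop
endfacet
facet normal -0.377 0.687 0.621
outer loop
vertex -2.962 -1.235 -3.01
vertex -4.266 -1.253 -3.782
vertex -3.669 -1.768 -2.85
endloop
endfacet
facet normal 0.490 -0.421 0.763
outer loop
vertex -2.962 -1.235 -3.01
vertex -3.669 -1.768 -2.85
vertex -3.022 -2.037 -3.414
endloop
endfacet
facet normal -0.489 0.421 -0.764
outer loop
vertex -4.266 -1.253 -3.782
vertex -3.618 -1.523 -4.346
vertex -4.326 -2.055 -4.186
endloop
endfacet
facet normal -0.870 -0.169 0.464
outer loop
vertex -4.266 -1.253 -3.782
vertex -4.326 -2.055 -4.186
vertex -3.669 -1.768 -2.85
endloop
endfacet
facet normal -0.870 -0.169 0.464
outer loop
vertex -3.669 -1.768 -2.85
vertex -4.326 -2.055 -4.186
vertex -3.729 -2.57 -3.255
endloop
endfacet
facet normal 0.490 -0.422 0.763
outer loop
vertex -3.669 -1.768 -2.85
vertex -3.729 -2.57 -3.255
vertex -3.022 -2.037 -3.414
endloop
endfacet
facet normal -0.489 0.421 -0.764
outer loop
vertex -4.326 -2.055 -4.186
vertex -3.618 -1.523 -4.346
vertex -3.678 -2.325 -4.75
endloop
endfacet
facet normal -0.493 -0.856 -0.157
outer loop
vertex -4.326 -2.055 -4.186
vertex -3.678 -2.325 -4.75
vertex -3.729 -2.57 -3.255
endloop
endfacet
facet normal -0.493 -0.856 -0.157
outer loop
vertex -3.729 -2.57 -3.255
vertex -3.678 -2.325 -4.75
vertex -3.082 -2.839 -3.819
endloop
endfacet
facet normal 0.490 -0.422 0.763
outer loop
vertex -3.729 -2.57 -3.255
vertex -3.082 -2.839 -3.819
vertex -3.022 -2.037 -3.414
endloop
endfacet
facet normal -0.490 0.421 -0.763
outer loop
vertex -3.678 -2.325 -4.75
vertex -3.618 -1.523 -4.346
vertex -2.971 -1.792 -4.91
endloop
endfacet
facet normal 0.377 -0.687 -0.621
outer loop
vertex -3.678 -2.325 -4.75
vertex -2.971 -1.792 -4.91
vertex -3.082 -2.839 -3.819
endloop
endfacet
facet normal 0.377 -0.687 -0.621
outer loop
vertex -3.082 -2.839 -3.819
vertex -2.971 -1.792 -4.91
vertex -2.374 -2.307 -3.978
endloop
endfacet
facet normal 0.489 -0.422 0.764
outer loop
vertex -3.082 -2.839 -3.819
vertex -2.374 -2.307 -3.978
vertex -3.022 -2.037 -3.414
endloop
endfacet

endsolid


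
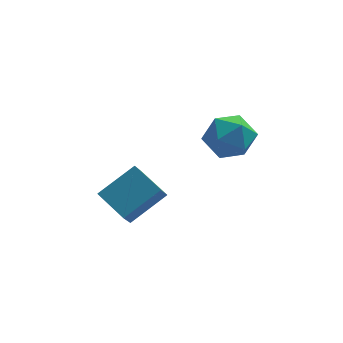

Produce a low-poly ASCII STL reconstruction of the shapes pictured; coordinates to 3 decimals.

solid 
facet normal -0.774 0.512 -0.373
outer loop
vertex 2.452 2.788 -0.359
vertex 1.813 2.422 0.463
vertex 2.379 3.363 0.581
endloop
endfacet
facet normal -0.156 0.837 -0.524
outer loop
vertex 2.452 2.788 -0.359
vertex 2.379 3.363 0.581
vertex 3.358 3.235 0.086
endloop
endfacet
facet normal 0.250 0.379 -0.891
outer loop
vertex 2.452 2.788 -0.359
vertex 3.358 3.235 0.086
vertex 3.397 2.216 -0.337
endloop
endfacet
facet normal -0.116 -0.228 -0.967
outer loop
vertex 2.452 2.788 -0.359
vertex 3.397 2.216 -0.337
vertex 2.442 1.714 -0.104
endloop
endfacet
facet normal -0.748 -0.147 -0.647
outer loop
vertex 2.452 2.788 -0.359
vertex 2.442 1.714 -0.104
vertex 1.813 2.422 0.463
endloop
endfacet
facet normal 0.175 0.980 0.092
outer loop
vertex 3.358 3.235 0.086
vertex 2.379 3.363 0.581
vertex 3.278 3.146 1.184
endloop
endfacet
facet normal -0.825 0.454 0.335
outer loop
vertex 2.379 3.363 0.581
vertex 1.813 2.422 0.463
vertex 2.323 2.644 1.417
endloop
endfacet
facet normal -0.784 -0.611 -0.107
outer loop
vertex 1.813 2.422 0.463
vertex 2.442 1.714 -0.104
vertex 2.362 1.625 0.994
endloop
endfacet
facet normal 0.239 -0.744 -0.624
outer loop
vertex 2.442 1.714 -0.104
vertex 3.397 2.216 -0.337
vertex 3.341 1.497 0.499
endloop
endfacet
facet normal 0.832 0.240 -0.500
outer loop
vertex 3.397 2.216 -0.337
vertex 3.358 3.235 0.086
vertex 3.907 2.438 0.617
endloop
endfacet
facet normal 0.116 0.228 0.967
outer loop
vertex 3.268 2.072 1.439
vertex 3.278 3.146 1.184
vertex 2.323 2.644 1.417
endloop
endfacet
facet normal -0.250 -0.379 0.891
outer loop
vertex 3.268 2.072 1.439
vertex 2.323 2.644 1.417
vertex 2.362 1.625 0.994
endloop
endfacet
facet normal 0.156 -0.837 0.524
outer loop
vertex 3.268 2.072 1.439
vertex 2.362 1.625 0.994
vertex 3.341 1.497 0.499
endloop
endfacet
facet normal 0.774 -0.512 0.373
outer loop
vertex 3.268 2.072 1.439
vertex 3.341 1.497 0.499
vertex 3.907 2.438 0.617
endloop
endfacet
facet normal 0.748 0.147 0.647
outer loop
vertex 3.268 2.072 1.439
vertex 3.907 2.438 0.617
vertex 3.278 3.146 1.184
endloop
endfacet
facet normal -0.239 0.744 0.624
outer loop
vertex 2.323 2.644 1.417
vertex 3.278 3.146 1.184
vertex 2.379 3.363 0.581
endloop
endfacet
facet normal -0.832 -0.240 0.500
outer loop
vertex 2.362 1.625 0.994
vertex 2.323 2.644 1.417
vertex 1.813 2.422 0.463
endloop
endfacet
facet normal -0.175 -0.980 -0.092
outer loop
vertex 3.341 1.497 0.499
vertex 2.362 1.625 0.994
vertex 2.442 1.714 -0.104
endloop
endfacet
facet normal 0.825 -0.454 -0.335
outer loop
vertex 3.907 2.438 0.617
vertex 3.341 1.497 0.499
vertex 3.397 2.216 -0.337
endloop
endfacet
facet normal 0.784 0.611 0.107
outer loop
vertex 3.278 3.146 1.184
vertex 3.907 2.438 0.617
vertex 3.358 3.235 0.086
endloop
endfacet
facet normal -0.616 0.685 0.389
outer loop
vertex -0.62 4.074 -2.31
vertex -0.35 4.867 -3.278
vertex -2.07 3.342 -3.315
endloop
endfacet
facet normal -0.211 -0.619 0.756
outer loop
vertex -1.11 2.273 -3.922
vertex -0.62 4.074 -2.31
vertex -2.07 3.342 -3.315
endloop
endfacet
facet normal -0.616 0.685 0.390
outer loop
vertex -2.07 3.342 -3.315
vertex -0.35 4.867 -3.278
vertex -1.8 4.135 -4.282
endloop
endfacet
facet normal -0.759 -0.383 -0.526
outer loop
vertex -1.8 4.135 -4.282
vertex -1.11 2.273 -3.922
vertex -2.07 3.342 -3.315
endloop
endfacet
facet normal 0.759 0.383 0.526
outer loop
vertex -0.62 4.074 -2.31
vertex 0.61 3.798 -3.885
vertex -0.35 4.867 -3.278
endloop
endfacet
facet normal -0.211 -0.619 0.756
outer loop
vertex 0.34 3.005 -2.918
vertex -0.62 4.074 -2.31
vertex -1.11 2.273 -3.922
endloop
endfacet
facet normal 0.759 0.383 0.526
outer loop
vertex 0.34 3.005 -2.918
vertex 0.61 3.798 -3.885
vertex -0.62 4.074 -2.31
endloop
endfacet
facet normal 0.211 0.619 -0.756
outer loop
vertex -0.35 4.867 -3.278
vertex 0.61 3.798 -3.885
vertex -1.8 4.135 -4.282
endloop
endfacet
facet normal -0.760 -0.383 -0.526
outer loop
vertex -0.84 3.066 -4.89
vertex -1.11 2.273 -3.922
vertex -1.8 4.135 -4.282
endloop
endfacet
facet normal 0.211 0.620 -0.756
outer loop
vertex -1.8 4.135 -4.282
vertex 0.61 3.798 -3.885
vertex -0.84 3.066 -4.89
endloop
endfacet
facet normal 0.616 -0.685 -0.390
outer loop
vertex -0.84 3.066 -4.89
vertex 0.34 3.005 -2.918
vertex -1.11 2.273 -3.922
endloop
endfacet
facet normal 0.616 -0.685 -0.390
outer loop
vertex 0.61 3.798 -3.885
vertex 0.34 3.005 -2.918
vertex -0.84 3.066 -4.89
endloop
endfacet

endsolid


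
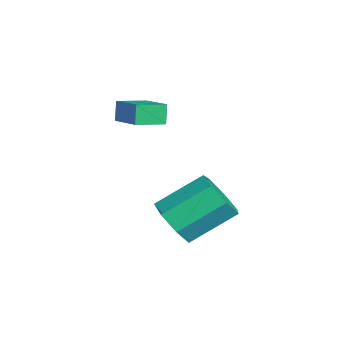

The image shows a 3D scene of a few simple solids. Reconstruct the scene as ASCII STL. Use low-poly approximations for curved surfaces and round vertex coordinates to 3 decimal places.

solid 
facet normal -0.866 -0.406 -0.292
outer loop
vertex -3.839 -0.887 2.466
vertex -4.286 0.26 2.196
vertex -3.518 -0.962 1.618
endloop
endfacet
facet normal 0.355 -0.910 0.215
outer loop
vertex -2.194 -0.34 2.064
vertex -3.839 -0.887 2.466
vertex -3.518 -0.962 1.618
endloop
endfacet
facet normal -0.866 -0.407 -0.291
outer loop
vertex -3.518 -0.962 1.618
vertex -4.286 0.26 2.196
vertex -3.966 0.185 1.348
endloop
endfacet
facet normal 0.352 -0.082 -0.932
outer loop
vertex -3.966 0.185 1.348
vertex -2.194 -0.34 2.064
vertex -3.518 -0.962 1.618
endloop
endfacet
facet normal -0.353 0.082 0.932
outer loop
vertex -3.839 -0.887 2.466
vertex -2.962 0.882 2.642
vertex -4.286 0.26 2.196
endloop
endfacet
facet normal 0.355 -0.910 0.214
outer loop
vertex -2.514 -0.265 2.912
vertex -3.839 -0.887 2.466
vertex -2.194 -0.34 2.064
endloop
endfacet
facet normal -0.352 0.082 0.932
outer loop
vertex -2.514 -0.265 2.912
vertex -2.962 0.882 2.642
vertex -3.839 -0.887 2.466
endloop
endfacet
facet normal -0.355 0.910 -0.215
outer loop
vertex -4.286 0.26 2.196
vertex -2.962 0.882 2.642
vertex -3.966 0.185 1.348
endloop
endfacet
facet normal 0.352 -0.082 -0.932
outer loop
vertex -2.641 0.807 1.794
vertex -2.194 -0.34 2.064
vertex -3.966 0.185 1.348
endloop
endfacet
facet normal -0.355 0.910 -0.215
outer loop
vertex -3.966 0.185 1.348
vertex -2.962 0.882 2.642
vertex -2.641 0.807 1.794
endloop
endfacet
facet normal 0.866 0.406 0.291
outer loop
vertex -2.641 0.807 1.794
vertex -2.514 -0.265 2.912
vertex -2.194 -0.34 2.064
endloop
endfacet
facet normal 0.866 0.407 0.292
outer loop
vertex -2.962 0.882 2.642
vertex -2.514 -0.265 2.912
vertex -2.641 0.807 1.794
endloop
endfacet
facet normal 0.131 -0.822 -0.555
outer loop
vertex 1.166 0.248 -0.62
vertex 0.619 0.695 -1.411
vertex 1.662 0.734 -1.223
endloop
endfacet
facet normal 0.832 -0.213 0.512
outer loop
vertex 1.166 0.248 -0.62
vertex 1.662 0.734 -1.223
vertex 0.888 1.999 0.561
endloop
endfacet
facet normal 0.832 -0.213 0.512
outer loop
vertex 0.888 1.999 0.561
vertex 1.662 0.734 -1.223
vertex 1.384 2.485 -0.042
endloop
endfacet
facet normal -0.131 0.822 0.555
outer loop
vertex 0.888 1.999 0.561
vertex 1.384 2.485 -0.042
vertex 0.341 2.445 -0.229
endloop
endfacet
facet normal 0.131 -0.822 -0.554
outer loop
vertex 1.662 0.734 -1.223
vertex 0.619 0.695 -1.411
vertex 1.372 1.19 -1.968
endloop
endfacet
facet normal 0.940 0.280 -0.194
outer loop
vertex 1.662 0.734 -1.223
vertex 1.372 1.19 -1.968
vertex 1.384 2.485 -0.042
endloop
endfacet
facet normal 0.940 0.280 -0.194
outer loop
vertex 1.384 2.485 -0.042
vertex 1.372 1.19 -1.968
vertex 1.094 2.941 -0.787
endloop
endfacet
facet normal -0.131 0.822 0.554
outer loop
vertex 1.384 2.485 -0.042
vertex 1.094 2.941 -0.787
vertex 0.341 2.445 -0.229
endloop
endfacet
facet normal 0.131 -0.822 -0.554
outer loop
vertex 1.372 1.19 -1.968
vertex 0.619 0.695 -1.411
vertex 0.516 1.273 -2.293
endloop
endfacet
facet normal 0.341 0.562 -0.754
outer loop
vertex 1.372 1.19 -1.968
vertex 0.516 1.273 -2.293
vertex 1.094 2.941 -0.787
endloop
endfacet
facet normal 0.341 0.562 -0.754
outer loop
vertex 1.094 2.941 -0.787
vertex 0.516 1.273 -2.293
vertex 0.238 3.024 -1.112
endloop
endfacet
facet normal -0.131 0.822 0.554
outer loop
vertex 1.094 2.941 -0.787
vertex 0.238 3.024 -1.112
vertex 0.341 2.445 -0.229
endloop
endfacet
facet normal 0.130 -0.822 -0.554
outer loop
vertex 0.516 1.273 -2.293
vertex 0.619 0.695 -1.411
vertex -0.263 0.921 -1.953
endloop
endfacet
facet normal -0.516 0.421 -0.746
outer loop
vertex 0.516 1.273 -2.293
vertex -0.263 0.921 -1.953
vertex 0.238 3.024 -1.112
endloop
endfacet
facet normal -0.516 0.421 -0.746
outer loop
vertex 0.238 3.024 -1.112
vertex -0.263 0.921 -1.953
vertex -0.541 2.671 -0.772
endloop
endfacet
facet normal -0.131 0.822 0.554
outer loop
vertex 0.238 3.024 -1.112
vertex -0.541 2.671 -0.772
vertex 0.341 2.445 -0.229
endloop
endfacet
facet normal 0.130 -0.822 -0.555
outer loop
vertex -0.263 0.921 -1.953
vertex 0.619 0.695 -1.411
vertex -0.378 0.398 -1.205
endloop
endfacet
facet normal -0.984 -0.037 -0.177
outer loop
vertex -0.263 0.921 -1.953
vertex -0.378 0.398 -1.205
vertex -0.541 2.671 -0.772
endloop
endfacet
facet normal -0.984 -0.037 -0.177
outer loop
vertex -0.541 2.671 -0.772
vertex -0.378 0.398 -1.205
vertex -0.656 2.148 -0.024
endloop
endfacet
facet normal -0.131 0.822 0.555
outer loop
vertex -0.541 2.671 -0.772
vertex -0.656 2.148 -0.024
vertex 0.341 2.445 -0.229
endloop
endfacet
facet normal 0.130 -0.822 -0.554
outer loop
vertex -0.378 0.398 -1.205
vertex 0.619 0.695 -1.411
vertex 0.258 0.099 -0.612
endloop
endfacet
facet normal -0.710 -0.468 0.526
outer loop
vertex -0.378 0.398 -1.205
vertex 0.258 0.099 -0.612
vertex -0.656 2.148 -0.024
endloop
endfacet
facet normal -0.710 -0.468 0.526
outer loop
vertex -0.656 2.148 -0.024
vertex 0.258 0.099 -0.612
vertex -0.02 1.849 0.569
endloop
endfacet
facet normal -0.131 0.822 0.555
outer loop
vertex -0.656 2.148 -0.024
vertex -0.02 1.849 0.569
vertex 0.341 2.445 -0.229
endloop
endfacet
facet normal 0.130 -0.822 -0.554
outer loop
vertex 0.258 0.099 -0.612
vertex 0.619 0.695 -1.411
vertex 1.166 0.248 -0.62
endloop
endfacet
facet normal 0.097 -0.546 0.832
outer loop
vertex 0.258 0.099 -0.612
vertex 1.166 0.248 -0.62
vertex -0.02 1.849 0.569
endloop
endfacet
facet normal 0.098 -0.546 0.832
outer loop
vertex -0.02 1.849 0.569
vertex 1.166 0.248 -0.62
vertex 0.888 1.999 0.561
endloop
endfacet
facet normal -0.131 0.822 0.555
outer loop
vertex -0.02 1.849 0.569
vertex 0.888 1.999 0.561
vertex 0.341 2.445 -0.229
endloop
endfacet

endsolid


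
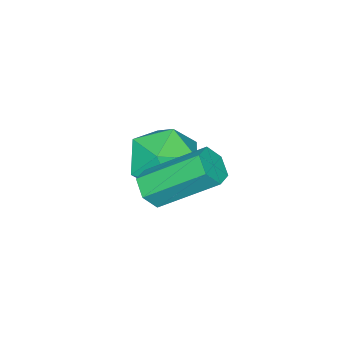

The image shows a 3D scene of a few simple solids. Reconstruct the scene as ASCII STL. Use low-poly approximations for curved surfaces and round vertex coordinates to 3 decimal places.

solid 
facet normal -0.596 0.802 -0.039
outer loop
vertex -4.063 2.05 -3.946
vertex -4.682 1.628 -3.15
vertex -3.834 2.271 -2.9
endloop
endfacet
facet normal 0.072 0.973 -0.221
outer loop
vertex -4.063 2.05 -3.946
vertex -3.834 2.271 -2.9
vertex -3.025 2.051 -3.602
endloop
endfacet
facet normal 0.258 0.570 -0.780
outer loop
vertex -4.063 2.05 -3.946
vertex -3.025 2.051 -3.602
vertex -3.373 1.272 -4.286
endloop
endfacet
facet normal -0.295 0.151 -0.944
outer loop
vertex -4.063 2.05 -3.946
vertex -3.373 1.272 -4.286
vertex -4.398 1.011 -4.007
endloop
endfacet
facet normal -0.824 0.294 -0.485
outer loop
vertex -4.063 2.05 -3.946
vertex -4.398 1.011 -4.007
vertex -4.682 1.628 -3.15
endloop
endfacet
facet normal 0.500 0.803 0.324
outer loop
vertex -3.025 2.051 -3.602
vertex -3.834 2.271 -2.9
vertex -3.002 1.629 -2.593
endloop
endfacet
facet normal -0.582 0.527 0.620
outer loop
vertex -3.834 2.271 -2.9
vertex -4.682 1.628 -3.15
vertex -4.027 1.368 -2.314
endloop
endfacet
facet normal -0.950 -0.296 -0.102
outer loop
vertex -4.682 1.628 -3.15
vertex -4.398 1.011 -4.007
vertex -4.375 0.589 -2.998
endloop
endfacet
facet normal -0.095 -0.527 -0.844
outer loop
vertex -4.398 1.011 -4.007
vertex -3.373 1.272 -4.286
vertex -3.566 0.369 -3.7
endloop
endfacet
facet normal 0.800 0.152 -0.580
outer loop
vertex -3.373 1.272 -4.286
vertex -3.025 2.051 -3.602
vertex -2.718 1.012 -3.45
endloop
endfacet
facet normal 0.295 -0.151 0.944
outer loop
vertex -3.337 0.59 -2.654
vertex -3.002 1.629 -2.593
vertex -4.027 1.368 -2.314
endloop
endfacet
facet normal -0.258 -0.570 0.780
outer loop
vertex -3.337 0.59 -2.654
vertex -4.027 1.368 -2.314
vertex -4.375 0.589 -2.998
endloop
endfacet
facet normal -0.072 -0.973 0.221
outer loop
vertex -3.337 0.59 -2.654
vertex -4.375 0.589 -2.998
vertex -3.566 0.369 -3.7
endloop
endfacet
facet normal 0.596 -0.802 0.039
outer loop
vertex -3.337 0.59 -2.654
vertex -3.566 0.369 -3.7
vertex -2.718 1.012 -3.45
endloop
endfacet
facet normal 0.824 -0.294 0.485
outer loop
vertex -3.337 0.59 -2.654
vertex -2.718 1.012 -3.45
vertex -3.002 1.629 -2.593
endloop
endfacet
facet normal 0.095 0.527 0.844
outer loop
vertex -4.027 1.368 -2.314
vertex -3.002 1.629 -2.593
vertex -3.834 2.271 -2.9
endloop
endfacet
facet normal -0.800 -0.152 0.580
outer loop
vertex -4.375 0.589 -2.998
vertex -4.027 1.368 -2.314
vertex -4.682 1.628 -3.15
endloop
endfacet
facet normal -0.500 -0.803 -0.324
outer loop
vertex -3.566 0.369 -3.7
vertex -4.375 0.589 -2.998
vertex -4.398 1.011 -4.007
endloop
endfacet
facet normal 0.582 -0.527 -0.620
outer loop
vertex -2.718 1.012 -3.45
vertex -3.566 0.369 -3.7
vertex -3.373 1.272 -4.286
endloop
endfacet
facet normal 0.950 0.296 0.102
outer loop
vertex -3.002 1.629 -2.593
vertex -2.718 1.012 -3.45
vertex -3.025 2.051 -3.602
endloop
endfacet
facet normal 0.358 -0.718 -0.597
outer loop
vertex -1.022 2.527 -1.621
vertex -1.292 2.762 -2.065
vertex -0.759 2.922 -1.938
endloop
endfacet
facet normal 0.812 -0.077 0.578
outer loop
vertex -1.022 2.527 -1.621
vertex -0.759 2.922 -1.938
vertex -1.698 3.883 -0.491
endloop
endfacet
facet normal 0.813 -0.076 0.578
outer loop
vertex -1.698 3.883 -0.491
vertex -0.759 2.922 -1.938
vertex -1.436 4.278 -0.808
endloop
endfacet
facet normal -0.358 0.717 0.598
outer loop
vertex -1.698 3.883 -0.491
vertex -1.436 4.278 -0.808
vertex -1.968 4.118 -0.935
endloop
endfacet
facet normal 0.358 -0.718 -0.597
outer loop
vertex -0.759 2.922 -1.938
vertex -1.292 2.762 -2.065
vertex -1.029 3.157 -2.382
endloop
endfacet
facet normal 0.805 0.562 -0.192
outer loop
vertex -0.759 2.922 -1.938
vertex -1.029 3.157 -2.382
vertex -1.436 4.278 -0.808
endloop
endfacet
facet normal 0.805 0.562 -0.192
outer loop
vertex -1.436 4.278 -0.808
vertex -1.029 3.157 -2.382
vertex -1.706 4.513 -1.252
endloop
endfacet
facet normal -0.358 0.717 0.598
outer loop
vertex -1.436 4.278 -0.808
vertex -1.706 4.513 -1.252
vertex -1.968 4.118 -0.935
endloop
endfacet
facet normal 0.358 -0.718 -0.597
outer loop
vertex -1.029 3.157 -2.382
vertex -1.292 2.762 -2.065
vertex -1.562 2.997 -2.509
endloop
endfacet
facet normal -0.008 0.638 -0.770
outer loop
vertex -1.029 3.157 -2.382
vertex -1.562 2.997 -2.509
vertex -1.706 4.513 -1.252
endloop
endfacet
facet normal -0.008 0.638 -0.770
outer loop
vertex -1.706 4.513 -1.252
vertex -1.562 2.997 -2.509
vertex -2.238 4.353 -1.379
endloop
endfacet
facet normal -0.358 0.717 0.598
outer loop
vertex -1.706 4.513 -1.252
vertex -2.238 4.353 -1.379
vertex -1.968 4.118 -0.935
endloop
endfacet
facet normal 0.358 -0.717 -0.598
outer loop
vertex -1.562 2.997 -2.509
vertex -1.292 2.762 -2.065
vertex -1.824 2.602 -2.192
endloop
endfacet
facet normal -0.813 0.076 -0.577
outer loop
vertex -1.562 2.997 -2.509
vertex -1.824 2.602 -2.192
vertex -2.238 4.353 -1.379
endloop
endfacet
facet normal -0.812 0.077 -0.578
outer loop
vertex -2.238 4.353 -1.379
vertex -1.824 2.602 -2.192
vertex -2.501 3.958 -1.062
endloop
endfacet
facet normal -0.358 0.718 0.597
outer loop
vertex -2.238 4.353 -1.379
vertex -2.501 3.958 -1.062
vertex -1.968 4.118 -0.935
endloop
endfacet
facet normal 0.358 -0.717 -0.598
outer loop
vertex -1.824 2.602 -2.192
vertex -1.292 2.762 -2.065
vertex -1.554 2.367 -1.748
endloop
endfacet
facet normal -0.805 -0.562 0.192
outer loop
vertex -1.824 2.602 -2.192
vertex -1.554 2.367 -1.748
vertex -2.501 3.958 -1.062
endloop
endfacet
facet normal -0.805 -0.562 0.192
outer loop
vertex -2.501 3.958 -1.062
vertex -1.554 2.367 -1.748
vertex -2.231 3.723 -0.618
endloop
endfacet
facet normal -0.358 0.718 0.597
outer loop
vertex -2.501 3.958 -1.062
vertex -2.231 3.723 -0.618
vertex -1.968 4.118 -0.935
endloop
endfacet
facet normal 0.358 -0.717 -0.598
outer loop
vertex -1.554 2.367 -1.748
vertex -1.292 2.762 -2.065
vertex -1.022 2.527 -1.621
endloop
endfacet
facet normal 0.008 -0.638 0.770
outer loop
vertex -1.554 2.367 -1.748
vertex -1.022 2.527 -1.621
vertex -2.231 3.723 -0.618
endloop
endfacet
facet normal 0.008 -0.638 0.770
outer loop
vertex -2.231 3.723 -0.618
vertex -1.022 2.527 -1.621
vertex -1.698 3.883 -0.491
endloop
endfacet
facet normal -0.358 0.718 0.597
outer loop
vertex -2.231 3.723 -0.618
vertex -1.698 3.883 -0.491
vertex -1.968 4.118 -0.935
endloop
endfacet

endsolid


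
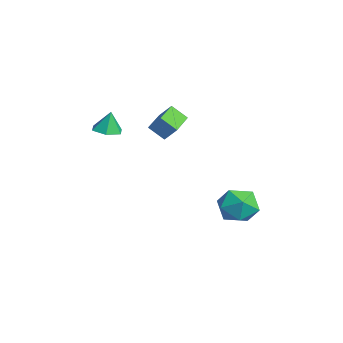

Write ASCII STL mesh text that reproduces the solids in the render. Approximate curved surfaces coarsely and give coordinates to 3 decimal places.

solid 
facet normal -0.428 0.193 0.883
outer loop
vertex 3.999 3.23 -1.682
vertex 3.091 2.771 -2.022
vertex 3.839 2.18 -1.53
endloop
endfacet
facet normal 0.275 0.097 0.957
outer loop
vertex 3.999 3.23 -1.682
vertex 3.839 2.18 -1.53
vertex 4.801 2.536 -1.842
endloop
endfacet
facet normal 0.608 0.577 0.546
outer loop
vertex 3.999 3.23 -1.682
vertex 4.801 2.536 -1.842
vertex 4.648 3.346 -2.528
endloop
endfacet
facet normal 0.111 0.970 0.218
outer loop
vertex 3.999 3.23 -1.682
vertex 4.648 3.346 -2.528
vertex 3.591 3.492 -2.639
endloop
endfacet
facet normal -0.530 0.733 0.427
outer loop
vertex 3.999 3.23 -1.682
vertex 3.591 3.492 -2.639
vertex 3.091 2.771 -2.022
endloop
endfacet
facet normal 0.435 -0.553 0.710
outer loop
vertex 4.801 2.536 -1.842
vertex 3.839 2.18 -1.53
vertex 4.389 1.648 -2.281
endloop
endfacet
facet normal -0.702 -0.397 0.591
outer loop
vertex 3.839 2.18 -1.53
vertex 3.091 2.771 -2.022
vertex 3.332 1.794 -2.392
endloop
endfacet
facet normal -0.867 0.475 -0.147
outer loop
vertex 3.091 2.771 -2.022
vertex 3.591 3.492 -2.639
vertex 3.179 2.604 -3.078
endloop
endfacet
facet normal 0.169 0.858 -0.484
outer loop
vertex 3.591 3.492 -2.639
vertex 4.648 3.346 -2.528
vertex 4.141 2.96 -3.39
endloop
endfacet
facet normal 0.974 0.223 0.046
outer loop
vertex 4.648 3.346 -2.528
vertex 4.801 2.536 -1.842
vertex 4.889 2.369 -2.898
endloop
endfacet
facet normal -0.111 -0.970 -0.218
outer loop
vertex 3.981 1.91 -3.238
vertex 4.389 1.648 -2.281
vertex 3.332 1.794 -2.392
endloop
endfacet
facet normal -0.608 -0.577 -0.546
outer loop
vertex 3.981 1.91 -3.238
vertex 3.332 1.794 -2.392
vertex 3.179 2.604 -3.078
endloop
endfacet
facet normal -0.275 -0.097 -0.957
outer loop
vertex 3.981 1.91 -3.238
vertex 3.179 2.604 -3.078
vertex 4.141 2.96 -3.39
endloop
endfacet
facet normal 0.428 -0.193 -0.883
outer loop
vertex 3.981 1.91 -3.238
vertex 4.141 2.96 -3.39
vertex 4.889 2.369 -2.898
endloop
endfacet
facet normal 0.530 -0.733 -0.427
outer loop
vertex 3.981 1.91 -3.238
vertex 4.889 2.369 -2.898
vertex 4.389 1.648 -2.281
endloop
endfacet
facet normal -0.169 -0.858 0.484
outer loop
vertex 3.332 1.794 -2.392
vertex 4.389 1.648 -2.281
vertex 3.839 2.18 -1.53
endloop
endfacet
facet normal -0.974 -0.223 -0.046
outer loop
vertex 3.179 2.604 -3.078
vertex 3.332 1.794 -2.392
vertex 3.091 2.771 -2.022
endloop
endfacet
facet normal -0.435 0.553 -0.710
outer loop
vertex 4.141 2.96 -3.39
vertex 3.179 2.604 -3.078
vertex 3.591 3.492 -2.639
endloop
endfacet
facet normal 0.702 0.397 -0.591
outer loop
vertex 4.889 2.369 -2.898
vertex 4.141 2.96 -3.39
vertex 4.648 3.346 -2.528
endloop
endfacet
facet normal 0.867 -0.475 0.147
outer loop
vertex 4.389 1.648 -2.281
vertex 4.889 2.369 -2.898
vertex 4.801 2.536 -1.842
endloop
endfacet
facet normal 0.005 -0.175 -0.984
outer loop
vertex 3.873 -3.284 2.552
vertex 3.193 -3.085 2.513
vertex 3.709 -2.604 2.43
endloop
endfacet
facet normal 0.841 0.285 0.459
outer loop
vertex 3.873 -3.284 2.552
vertex 3.709 -2.604 2.43
vertex 3.187 -2.895 3.567
endloop
endfacet
facet normal 0.005 -0.175 -0.984
outer loop
vertex 3.709 -2.604 2.43
vertex 3.193 -3.085 2.513
vertex 3.028 -2.405 2.391
endloop
endfacet
facet normal 0.245 0.906 0.344
outer loop
vertex 3.709 -2.604 2.43
vertex 3.028 -2.405 2.391
vertex 3.187 -2.895 3.567
endloop
endfacet
facet normal 0.005 -0.175 -0.984
outer loop
vertex 3.028 -2.405 2.391
vertex 3.193 -3.085 2.513
vertex 2.512 -2.885 2.474
endloop
endfacet
facet normal -0.598 0.708 0.376
outer loop
vertex 3.028 -2.405 2.391
vertex 2.512 -2.885 2.474
vertex 3.187 -2.895 3.567
endloop
endfacet
facet normal 0.004 -0.177 -0.984
outer loop
vertex 2.512 -2.885 2.474
vertex 3.193 -3.085 2.513
vertex 2.676 -3.565 2.597
endloop
endfacet
facet normal -0.846 -0.110 0.522
outer loop
vertex 2.512 -2.885 2.474
vertex 2.676 -3.565 2.597
vertex 3.187 -2.895 3.567
endloop
endfacet
facet normal 0.005 -0.177 -0.984
outer loop
vertex 2.676 -3.565 2.597
vertex 3.193 -3.085 2.513
vertex 3.357 -3.764 2.636
endloop
endfacet
facet normal -0.250 -0.730 0.636
outer loop
vertex 2.676 -3.565 2.597
vertex 3.357 -3.764 2.636
vertex 3.187 -2.895 3.567
endloop
endfacet
facet normal 0.005 -0.177 -0.984
outer loop
vertex 3.357 -3.764 2.636
vertex 3.193 -3.085 2.513
vertex 3.873 -3.284 2.552
endloop
endfacet
facet normal 0.593 -0.532 0.605
outer loop
vertex 3.357 -3.764 2.636
vertex 3.873 -3.284 2.552
vertex 3.187 -2.895 3.567
endloop
endfacet
facet normal -0.841 0.538 0.058
outer loop
vertex 2.614 -0.079 3.368
vertex 2.972 0.549 2.737
vertex 2.273 -0.541 2.714
endloop
endfacet
facet normal -0.373 -0.655 0.657
outer loop
vertex 3.568 -1.369 2.623
vertex 2.614 -0.079 3.368
vertex 2.273 -0.541 2.714
endloop
endfacet
facet normal -0.841 0.538 0.059
outer loop
vertex 2.273 -0.541 2.714
vertex 2.972 0.549 2.737
vertex 2.631 0.088 2.083
endloop
endfacet
facet normal -0.392 -0.531 -0.751
outer loop
vertex 2.631 0.088 2.083
vertex 3.568 -1.369 2.623
vertex 2.273 -0.541 2.714
endloop
endfacet
facet normal 0.392 0.531 0.751
outer loop
vertex 2.614 -0.079 3.368
vertex 4.267 -0.279 2.646
vertex 2.972 0.549 2.737
endloop
endfacet
facet normal -0.373 -0.655 0.657
outer loop
vertex 3.909 -0.908 3.277
vertex 2.614 -0.079 3.368
vertex 3.568 -1.369 2.623
endloop
endfacet
facet normal 0.392 0.530 0.751
outer loop
vertex 3.909 -0.908 3.277
vertex 4.267 -0.279 2.646
vertex 2.614 -0.079 3.368
endloop
endfacet
facet normal 0.373 0.656 -0.657
outer loop
vertex 2.972 0.549 2.737
vertex 4.267 -0.279 2.646
vertex 2.631 0.088 2.083
endloop
endfacet
facet normal -0.393 -0.531 -0.751
outer loop
vertex 3.926 -0.741 1.992
vertex 3.568 -1.369 2.623
vertex 2.631 0.088 2.083
endloop
endfacet
facet normal 0.373 0.655 -0.657
outer loop
vertex 2.631 0.088 2.083
vertex 4.267 -0.279 2.646
vertex 3.926 -0.741 1.992
endloop
endfacet
facet normal 0.841 -0.538 -0.059
outer loop
vertex 3.926 -0.741 1.992
vertex 3.909 -0.908 3.277
vertex 3.568 -1.369 2.623
endloop
endfacet
facet normal 0.841 -0.538 -0.059
outer loop
vertex 4.267 -0.279 2.646
vertex 3.909 -0.908 3.277
vertex 3.926 -0.741 1.992
endloop
endfacet

endsolid


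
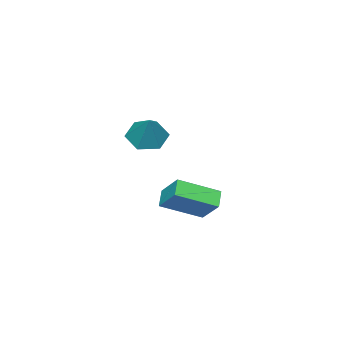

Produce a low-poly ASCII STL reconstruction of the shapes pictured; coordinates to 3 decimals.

solid 
facet normal -0.442 -0.441 -0.781
outer loop
vertex 2.921 -3.557 1.379
vertex 2.296 -2.923 1.375
vertex 3.039 -2.819 0.896
endloop
endfacet
facet normal 0.991 -0.118 0.061
outer loop
vertex 2.921 -3.557 1.379
vertex 3.039 -2.819 0.896
vertex 3.004 -2.217 2.625
endloop
endfacet
facet normal -0.442 -0.440 -0.781
outer loop
vertex 3.039 -2.819 0.896
vertex 2.296 -2.923 1.375
vertex 2.415 -2.185 0.892
endloop
endfacet
facet normal 0.695 0.683 -0.224
outer loop
vertex 3.039 -2.819 0.896
vertex 2.415 -2.185 0.892
vertex 3.004 -2.217 2.625
endloop
endfacet
facet normal -0.441 -0.441 -0.782
outer loop
vertex 2.415 -2.185 0.892
vertex 2.296 -2.923 1.375
vertex 1.672 -2.289 1.37
endloop
endfacet
facet normal -0.104 0.993 0.054
outer loop
vertex 2.415 -2.185 0.892
vertex 1.672 -2.289 1.37
vertex 3.004 -2.217 2.625
endloop
endfacet
facet normal -0.442 -0.441 -0.781
outer loop
vertex 1.672 -2.289 1.37
vertex 2.296 -2.923 1.375
vertex 1.553 -3.026 1.854
endloop
endfacet
facet normal -0.607 0.502 0.616
outer loop
vertex 1.672 -2.289 1.37
vertex 1.553 -3.026 1.854
vertex 3.004 -2.217 2.625
endloop
endfacet
facet normal -0.442 -0.441 -0.781
outer loop
vertex 1.553 -3.026 1.854
vertex 2.296 -2.923 1.375
vertex 2.178 -3.66 1.858
endloop
endfacet
facet normal -0.311 -0.301 0.901
outer loop
vertex 1.553 -3.026 1.854
vertex 2.178 -3.66 1.858
vertex 3.004 -2.217 2.625
endloop
endfacet
facet normal -0.442 -0.441 -0.781
outer loop
vertex 2.178 -3.66 1.858
vertex 2.296 -2.923 1.375
vertex 2.921 -3.557 1.379
endloop
endfacet
facet normal 0.487 -0.611 0.624
outer loop
vertex 2.178 -3.66 1.858
vertex 2.921 -3.557 1.379
vertex 3.004 -2.217 2.625
endloop
endfacet
facet normal -0.681 0.601 -0.418
outer loop
vertex -0.825 -1.585 -2.525
vertex -0.178 -1.215 -3.048
vertex -1.084 -2.603 -3.568
endloop
endfacet
facet normal -0.711 -0.407 0.574
outer loop
vertex 0.278 -3.805 -2.732
vertex -0.825 -1.585 -2.525
vertex -1.084 -2.603 -3.568
endloop
endfacet
facet normal -0.682 0.601 -0.417
outer loop
vertex -1.084 -2.603 -3.568
vertex -0.178 -1.215 -3.048
vertex -0.438 -2.233 -4.09
endloop
endfacet
facet normal -0.175 -0.688 -0.704
outer loop
vertex -0.438 -2.233 -4.09
vertex 0.278 -3.805 -2.732
vertex -1.084 -2.603 -3.568
endloop
endfacet
facet normal 0.175 0.688 0.704
outer loop
vertex -0.825 -1.585 -2.525
vertex 1.184 -2.417 -2.212
vertex -0.178 -1.215 -3.048
endloop
endfacet
facet normal -0.710 -0.407 0.574
outer loop
vertex 0.538 -2.787 -1.69
vertex -0.825 -1.585 -2.525
vertex 0.278 -3.805 -2.732
endloop
endfacet
facet normal 0.175 0.688 0.704
outer loop
vertex 0.538 -2.787 -1.69
vertex 1.184 -2.417 -2.212
vertex -0.825 -1.585 -2.525
endloop
endfacet
facet normal 0.711 0.406 -0.574
outer loop
vertex -0.178 -1.215 -3.048
vertex 1.184 -2.417 -2.212
vertex -0.438 -2.233 -4.09
endloop
endfacet
facet normal -0.176 -0.688 -0.704
outer loop
vertex 0.925 -3.435 -3.255
vertex 0.278 -3.805 -2.732
vertex -0.438 -2.233 -4.09
endloop
endfacet
facet normal 0.711 0.407 -0.574
outer loop
vertex -0.438 -2.233 -4.09
vertex 1.184 -2.417 -2.212
vertex 0.925 -3.435 -3.255
endloop
endfacet
facet normal 0.681 -0.601 0.417
outer loop
vertex 0.925 -3.435 -3.255
vertex 0.538 -2.787 -1.69
vertex 0.278 -3.805 -2.732
endloop
endfacet
facet normal 0.682 -0.601 0.417
outer loop
vertex 1.184 -2.417 -2.212
vertex 0.538 -2.787 -1.69
vertex 0.925 -3.435 -3.255
endloop
endfacet

endsolid


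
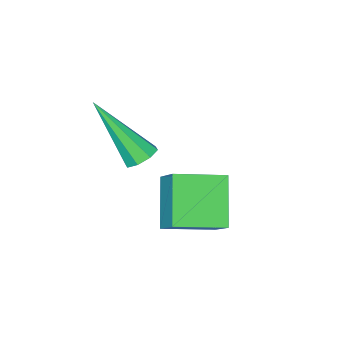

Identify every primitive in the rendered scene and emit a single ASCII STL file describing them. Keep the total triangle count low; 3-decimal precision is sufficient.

solid 
facet normal -0.250 0.552 -0.795
outer loop
vertex -2.356 -3.215 0.751
vertex -2.644 -2.916 1.049
vertex -2.157 -2.913 0.898
endloop
endfacet
facet normal 0.857 -0.421 -0.297
outer loop
vertex -2.356 -3.215 0.751
vertex -2.157 -2.913 0.898
vertex -2.096 -4.124 2.791
endloop
endfacet
facet normal -0.250 0.552 -0.796
outer loop
vertex -2.157 -2.913 0.898
vertex -2.644 -2.916 1.049
vertex -2.243 -2.613 1.133
endloop
endfacet
facet normal 0.974 0.202 0.098
outer loop
vertex -2.157 -2.913 0.898
vertex -2.243 -2.613 1.133
vertex -2.096 -4.124 2.791
endloop
endfacet
facet normal -0.250 0.551 -0.796
outer loop
vertex -2.243 -2.613 1.133
vertex -2.644 -2.916 1.049
vertex -2.564 -2.491 1.318
endloop
endfacet
facet normal 0.551 0.640 0.535
outer loop
vertex -2.243 -2.613 1.133
vertex -2.564 -2.491 1.318
vertex -2.096 -4.124 2.791
endloop
endfacet
facet normal -0.251 0.551 -0.796
outer loop
vertex -2.564 -2.491 1.318
vertex -2.644 -2.916 1.049
vertex -2.932 -2.618 1.346
endloop
endfacet
facet normal -0.162 0.635 0.755
outer loop
vertex -2.564 -2.491 1.318
vertex -2.932 -2.618 1.346
vertex -2.096 -4.124 2.791
endloop
endfacet
facet normal -0.249 0.552 -0.796
outer loop
vertex -2.932 -2.618 1.346
vertex -2.644 -2.916 1.049
vertex -3.132 -2.92 1.199
endloop
endfacet
facet normal -0.751 0.190 0.632
outer loop
vertex -2.932 -2.618 1.346
vertex -3.132 -2.92 1.199
vertex -2.096 -4.124 2.791
endloop
endfacet
facet normal -0.250 0.550 -0.797
outer loop
vertex -3.132 -2.92 1.199
vertex -2.644 -2.916 1.049
vertex -3.045 -3.22 0.965
endloop
endfacet
facet normal -0.869 -0.436 0.236
outer loop
vertex -3.132 -2.92 1.199
vertex -3.045 -3.22 0.965
vertex -2.096 -4.124 2.791
endloop
endfacet
facet normal -0.251 0.551 -0.795
outer loop
vertex -3.045 -3.22 0.965
vertex -2.644 -2.916 1.049
vertex -2.724 -3.342 0.779
endloop
endfacet
facet normal -0.447 -0.872 -0.199
outer loop
vertex -3.045 -3.22 0.965
vertex -2.724 -3.342 0.779
vertex -2.096 -4.124 2.791
endloop
endfacet
facet normal -0.251 0.551 -0.796
outer loop
vertex -2.724 -3.342 0.779
vertex -2.644 -2.916 1.049
vertex -2.356 -3.215 0.751
endloop
endfacet
facet normal 0.267 -0.867 -0.420
outer loop
vertex -2.724 -3.342 0.779
vertex -2.356 -3.215 0.751
vertex -2.096 -4.124 2.791
endloop
endfacet
facet normal -0.838 0.507 -0.199
outer loop
vertex -4.188 -1.335 0.411
vertex -3.42 -0.52 -0.746
vertex -4.481 -2.109 -0.328
endloop
endfacet
facet normal -0.477 -0.506 0.719
outer loop
vertex -3.24 -2.86 -0.034
vertex -4.188 -1.335 0.411
vertex -4.481 -2.109 -0.328
endloop
endfacet
facet normal -0.838 0.507 -0.199
outer loop
vertex -4.481 -2.109 -0.328
vertex -3.42 -0.52 -0.746
vertex -3.713 -1.294 -1.485
endloop
endfacet
facet normal -0.264 -0.697 -0.666
outer loop
vertex -3.713 -1.294 -1.485
vertex -3.24 -2.86 -0.034
vertex -4.481 -2.109 -0.328
endloop
endfacet
facet normal 0.264 0.697 0.666
outer loop
vertex -4.188 -1.335 0.411
vertex -2.179 -1.271 -0.452
vertex -3.42 -0.52 -0.746
endloop
endfacet
facet normal -0.477 -0.506 0.719
outer loop
vertex -2.947 -2.086 0.705
vertex -4.188 -1.335 0.411
vertex -3.24 -2.86 -0.034
endloop
endfacet
facet normal 0.264 0.697 0.666
outer loop
vertex -2.947 -2.086 0.705
vertex -2.179 -1.271 -0.452
vertex -4.188 -1.335 0.411
endloop
endfacet
facet normal 0.477 0.506 -0.719
outer loop
vertex -3.42 -0.52 -0.746
vertex -2.179 -1.271 -0.452
vertex -3.713 -1.294 -1.485
endloop
endfacet
facet normal -0.264 -0.697 -0.666
outer loop
vertex -2.472 -2.045 -1.191
vertex -3.24 -2.86 -0.034
vertex -3.713 -1.294 -1.485
endloop
endfacet
facet normal 0.477 0.506 -0.719
outer loop
vertex -3.713 -1.294 -1.485
vertex -2.179 -1.271 -0.452
vertex -2.472 -2.045 -1.191
endloop
endfacet
facet normal 0.838 -0.507 0.199
outer loop
vertex -2.472 -2.045 -1.191
vertex -2.947 -2.086 0.705
vertex -3.24 -2.86 -0.034
endloop
endfacet
facet normal 0.838 -0.507 0.199
outer loop
vertex -2.179 -1.271 -0.452
vertex -2.947 -2.086 0.705
vertex -2.472 -2.045 -1.191
endloop
endfacet

endsolid
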